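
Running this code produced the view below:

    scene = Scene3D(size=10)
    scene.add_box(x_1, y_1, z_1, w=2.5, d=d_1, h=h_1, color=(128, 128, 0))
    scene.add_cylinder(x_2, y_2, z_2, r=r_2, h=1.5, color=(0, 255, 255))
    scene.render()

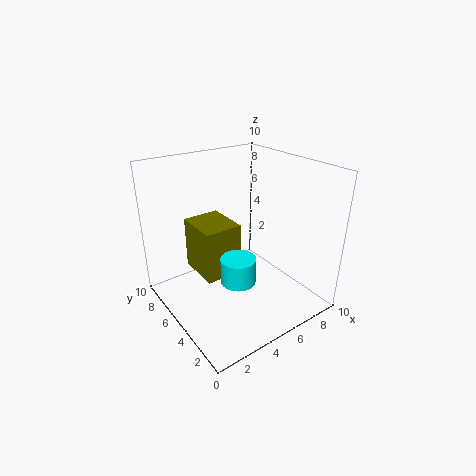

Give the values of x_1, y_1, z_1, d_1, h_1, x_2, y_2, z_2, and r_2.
x_1 = 2
y_1 = 4
z_1 = 3
d_1 = 3
h_1 = 3.5
x_2 = 2.5
y_2 = 1.5
z_2 = 4.5
r_2 = 1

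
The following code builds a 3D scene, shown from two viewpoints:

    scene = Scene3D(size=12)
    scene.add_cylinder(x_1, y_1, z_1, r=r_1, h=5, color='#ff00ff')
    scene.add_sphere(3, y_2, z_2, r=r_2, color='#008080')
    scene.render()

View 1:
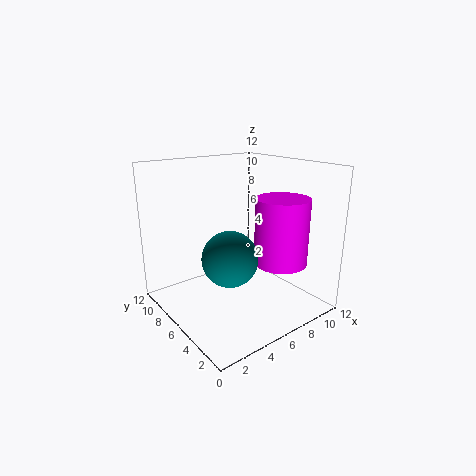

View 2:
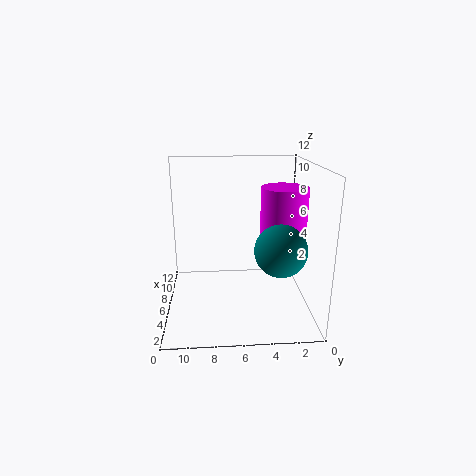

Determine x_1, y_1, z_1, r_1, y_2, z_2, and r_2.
x_1 = 7; y_1 = 2; z_1 = 5; r_1 = 2; y_2 = 3; z_2 = 6; r_2 = 2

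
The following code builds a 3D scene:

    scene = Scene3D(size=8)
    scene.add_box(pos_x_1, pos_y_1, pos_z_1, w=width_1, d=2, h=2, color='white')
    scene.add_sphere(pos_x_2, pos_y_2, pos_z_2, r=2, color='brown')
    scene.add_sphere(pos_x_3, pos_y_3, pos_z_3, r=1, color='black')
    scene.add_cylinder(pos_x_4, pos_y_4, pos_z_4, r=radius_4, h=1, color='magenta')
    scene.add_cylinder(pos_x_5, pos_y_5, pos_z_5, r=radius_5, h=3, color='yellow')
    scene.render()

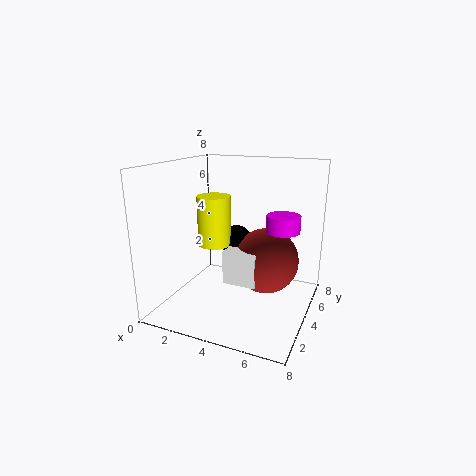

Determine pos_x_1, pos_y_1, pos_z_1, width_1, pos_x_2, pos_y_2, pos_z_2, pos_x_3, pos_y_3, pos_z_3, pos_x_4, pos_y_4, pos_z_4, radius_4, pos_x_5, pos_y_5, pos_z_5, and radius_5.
pos_x_1 = 3
pos_y_1 = 4
pos_z_1 = 1
width_1 = 2
pos_x_2 = 5
pos_y_2 = 6
pos_z_2 = 2
pos_x_3 = 3
pos_y_3 = 6
pos_z_3 = 3
pos_x_4 = 6
pos_y_4 = 6
pos_z_4 = 4
radius_4 = 1
pos_x_5 = 2
pos_y_5 = 5
pos_z_5 = 3
radius_5 = 1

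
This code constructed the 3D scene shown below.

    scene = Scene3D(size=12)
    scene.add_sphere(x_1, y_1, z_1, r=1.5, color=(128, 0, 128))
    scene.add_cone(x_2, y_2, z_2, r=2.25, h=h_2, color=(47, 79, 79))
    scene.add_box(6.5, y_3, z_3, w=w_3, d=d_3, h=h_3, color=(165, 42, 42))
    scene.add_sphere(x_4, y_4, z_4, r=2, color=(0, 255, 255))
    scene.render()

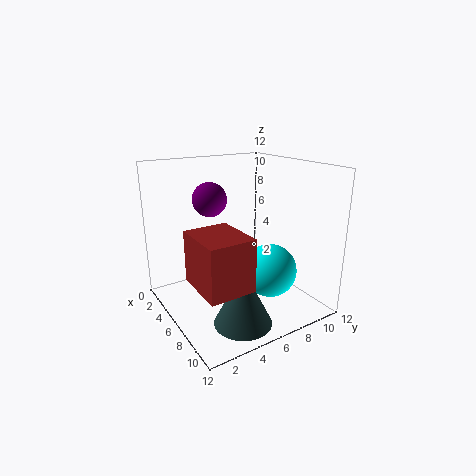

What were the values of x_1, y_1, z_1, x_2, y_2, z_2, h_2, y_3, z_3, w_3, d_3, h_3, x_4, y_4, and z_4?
x_1 = 3, y_1 = 5, z_1 = 8.75, x_2 = 9.5, y_2 = 4.25, z_2 = 0.5, h_2 = 4.5, y_3 = 1, z_3 = 3.75, w_3 = 4.25, d_3 = 3.5, h_3 = 4, x_4 = 9.75, y_4 = 6.5, z_4 = 4.5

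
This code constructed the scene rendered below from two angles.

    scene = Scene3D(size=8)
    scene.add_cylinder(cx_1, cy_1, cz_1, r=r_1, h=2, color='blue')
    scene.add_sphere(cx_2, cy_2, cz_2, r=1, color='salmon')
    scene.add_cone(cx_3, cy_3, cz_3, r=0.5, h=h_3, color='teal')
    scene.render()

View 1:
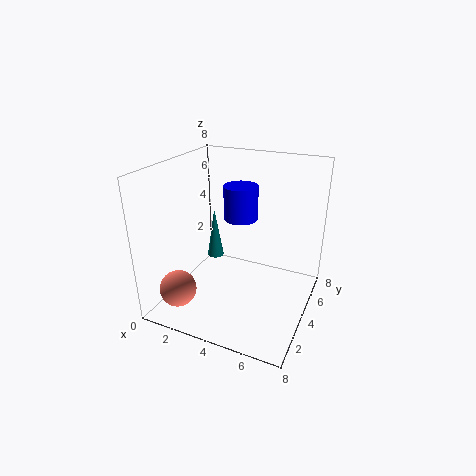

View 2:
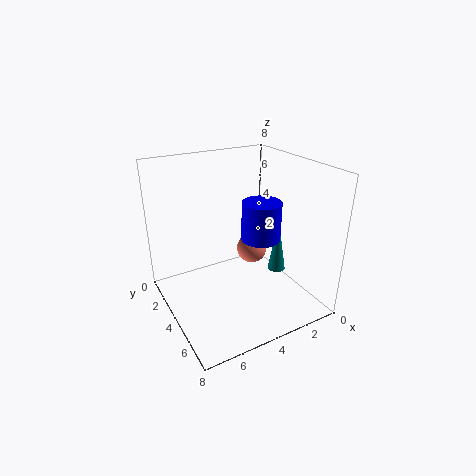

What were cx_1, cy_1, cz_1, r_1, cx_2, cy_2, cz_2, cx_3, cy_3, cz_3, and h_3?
cx_1 = 3.5, cy_1 = 5.5, cz_1 = 4.5, r_1 = 1, cx_2 = 1.5, cy_2 = 1.5, cz_2 = 1.5, cx_3 = 2, cy_3 = 5, cz_3 = 2, h_3 = 3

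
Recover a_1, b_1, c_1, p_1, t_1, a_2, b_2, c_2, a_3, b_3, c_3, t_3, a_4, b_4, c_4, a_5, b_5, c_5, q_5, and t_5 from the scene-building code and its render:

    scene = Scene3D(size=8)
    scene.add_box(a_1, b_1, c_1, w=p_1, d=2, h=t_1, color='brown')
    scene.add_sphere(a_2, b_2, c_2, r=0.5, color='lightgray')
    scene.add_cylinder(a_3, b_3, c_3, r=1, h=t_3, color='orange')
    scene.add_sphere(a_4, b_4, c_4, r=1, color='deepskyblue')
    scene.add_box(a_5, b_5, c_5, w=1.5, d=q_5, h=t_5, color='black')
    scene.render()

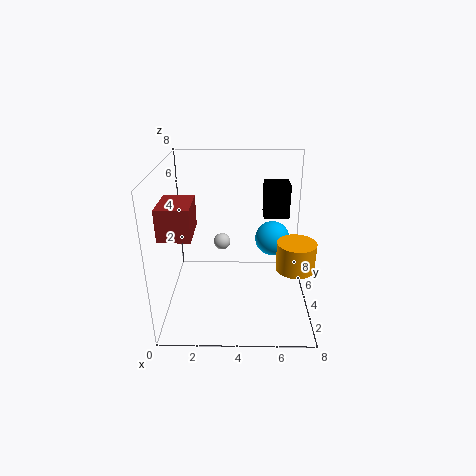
a_1 = 0.5
b_1 = 0.5
c_1 = 5.5
p_1 = 1.5
t_1 = 1.5
a_2 = 3
b_2 = 5.5
c_2 = 3
a_3 = 7
b_3 = 2.5
c_3 = 3
t_3 = 1.5
a_4 = 6
b_4 = 5
c_4 = 3.5
a_5 = 5.5
b_5 = 5.5
c_5 = 4.5
q_5 = 1.5
t_5 = 2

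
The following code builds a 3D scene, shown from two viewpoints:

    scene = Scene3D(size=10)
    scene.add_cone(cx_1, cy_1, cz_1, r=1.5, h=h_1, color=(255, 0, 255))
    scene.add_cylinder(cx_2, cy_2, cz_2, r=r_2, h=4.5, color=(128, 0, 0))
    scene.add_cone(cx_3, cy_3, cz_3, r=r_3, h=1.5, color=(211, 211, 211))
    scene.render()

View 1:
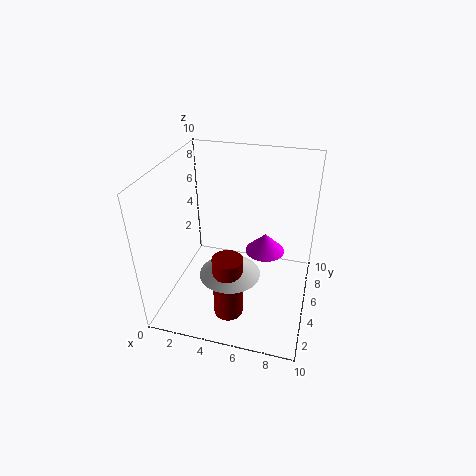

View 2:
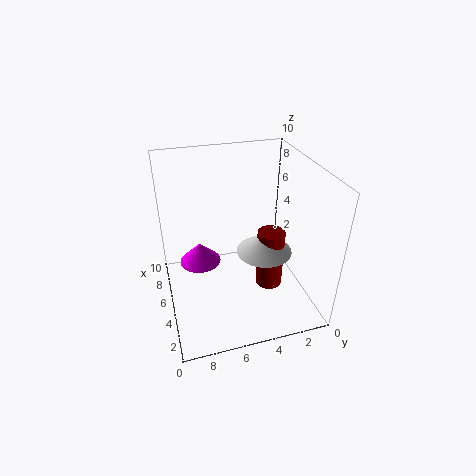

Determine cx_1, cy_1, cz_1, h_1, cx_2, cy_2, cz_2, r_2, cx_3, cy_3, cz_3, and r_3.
cx_1 = 6.5
cy_1 = 7.5
cz_1 = 2.5
h_1 = 1.5
cx_2 = 5
cy_2 = 2.5
cz_2 = 0.5
r_2 = 1
cx_3 = 5
cy_3 = 3
cz_3 = 3.5
r_3 = 2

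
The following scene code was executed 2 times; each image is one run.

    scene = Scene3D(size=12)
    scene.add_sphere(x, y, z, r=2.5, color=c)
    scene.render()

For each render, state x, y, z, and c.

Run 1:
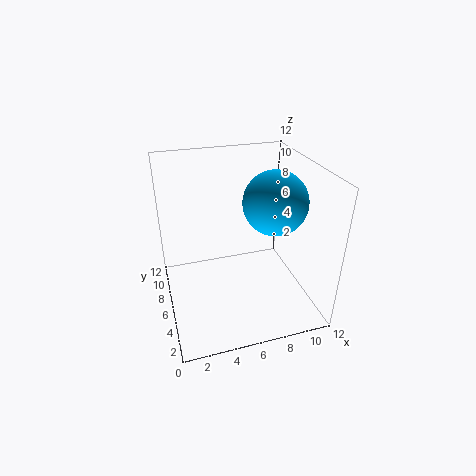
x = 8.5
y = 4.5
z = 9.5
c = 'deepskyblue'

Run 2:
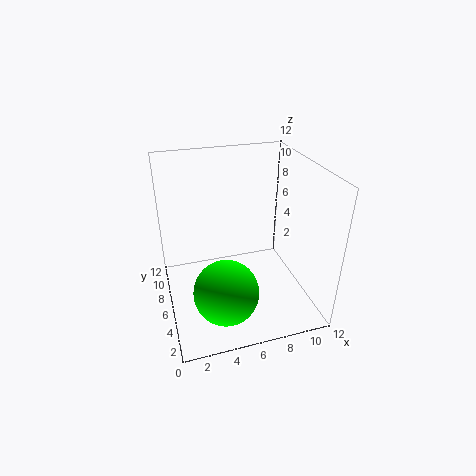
x = 4
y = 2.5
z = 3.5
c = 'lime'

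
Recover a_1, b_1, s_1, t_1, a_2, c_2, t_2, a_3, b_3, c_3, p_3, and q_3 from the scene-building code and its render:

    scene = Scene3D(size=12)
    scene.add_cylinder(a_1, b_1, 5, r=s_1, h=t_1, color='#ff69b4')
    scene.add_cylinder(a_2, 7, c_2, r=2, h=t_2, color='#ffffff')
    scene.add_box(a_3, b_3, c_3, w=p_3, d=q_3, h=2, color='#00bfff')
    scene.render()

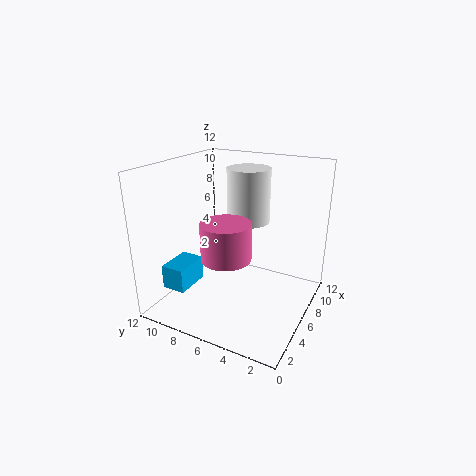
a_1 = 4; b_1 = 6; s_1 = 2; t_1 = 3; a_2 = 10; c_2 = 6; t_2 = 5; a_3 = 2; b_3 = 9; c_3 = 2; p_3 = 3; q_3 = 2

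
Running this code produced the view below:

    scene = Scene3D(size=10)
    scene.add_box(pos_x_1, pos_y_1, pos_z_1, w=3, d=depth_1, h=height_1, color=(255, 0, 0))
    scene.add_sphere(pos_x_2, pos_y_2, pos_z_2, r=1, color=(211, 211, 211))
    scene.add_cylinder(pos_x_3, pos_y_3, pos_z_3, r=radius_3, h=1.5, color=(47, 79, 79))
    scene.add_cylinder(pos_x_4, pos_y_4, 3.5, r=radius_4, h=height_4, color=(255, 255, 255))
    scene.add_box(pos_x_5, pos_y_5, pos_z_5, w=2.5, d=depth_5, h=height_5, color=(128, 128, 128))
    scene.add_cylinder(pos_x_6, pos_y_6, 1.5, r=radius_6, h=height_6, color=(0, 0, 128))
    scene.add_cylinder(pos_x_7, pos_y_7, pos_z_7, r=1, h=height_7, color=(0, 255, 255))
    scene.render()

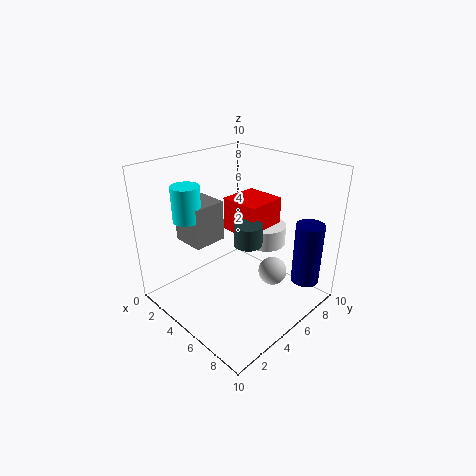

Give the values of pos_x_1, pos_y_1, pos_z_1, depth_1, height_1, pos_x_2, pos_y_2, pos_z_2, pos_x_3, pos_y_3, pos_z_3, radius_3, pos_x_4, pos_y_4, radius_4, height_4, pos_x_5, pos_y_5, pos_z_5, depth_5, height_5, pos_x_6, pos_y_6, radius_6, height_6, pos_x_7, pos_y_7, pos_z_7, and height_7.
pos_x_1 = 2.5
pos_y_1 = 6
pos_z_1 = 4.5
depth_1 = 3
height_1 = 2.5
pos_x_2 = 7
pos_y_2 = 6.5
pos_z_2 = 2.5
pos_x_3 = 5.5
pos_y_3 = 5.5
pos_z_3 = 4.5
radius_3 = 1
pos_x_4 = 5
pos_y_4 = 8
radius_4 = 1.5
height_4 = 1.5
pos_x_5 = 0.5
pos_y_5 = 3
pos_z_5 = 4
depth_5 = 2.5
height_5 = 3
pos_x_6 = 8.5
pos_y_6 = 8.5
radius_6 = 1
height_6 = 4.5
pos_x_7 = 2
pos_y_7 = 3
pos_z_7 = 6
height_7 = 2.5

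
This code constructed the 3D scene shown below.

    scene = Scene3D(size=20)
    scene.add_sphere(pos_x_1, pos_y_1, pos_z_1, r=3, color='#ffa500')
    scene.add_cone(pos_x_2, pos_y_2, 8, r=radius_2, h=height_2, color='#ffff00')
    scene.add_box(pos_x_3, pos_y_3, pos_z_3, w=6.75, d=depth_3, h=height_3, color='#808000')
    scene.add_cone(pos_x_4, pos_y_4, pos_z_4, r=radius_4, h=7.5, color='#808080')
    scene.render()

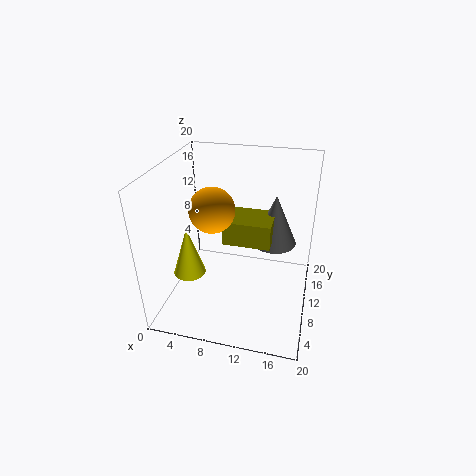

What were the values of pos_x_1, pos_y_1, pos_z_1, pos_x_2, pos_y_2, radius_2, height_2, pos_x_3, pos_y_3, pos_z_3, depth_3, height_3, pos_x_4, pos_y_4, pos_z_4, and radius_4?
pos_x_1 = 7, pos_y_1 = 8.25, pos_z_1 = 14.75, pos_x_2 = 5.25, pos_y_2 = 3.75, radius_2 = 2, height_2 = 6.25, pos_x_3 = 7.75, pos_y_3 = 9.75, pos_z_3 = 8.75, depth_3 = 5.25, height_3 = 3.5, pos_x_4 = 14.5, pos_y_4 = 14.25, pos_z_4 = 7.5, radius_4 = 3.25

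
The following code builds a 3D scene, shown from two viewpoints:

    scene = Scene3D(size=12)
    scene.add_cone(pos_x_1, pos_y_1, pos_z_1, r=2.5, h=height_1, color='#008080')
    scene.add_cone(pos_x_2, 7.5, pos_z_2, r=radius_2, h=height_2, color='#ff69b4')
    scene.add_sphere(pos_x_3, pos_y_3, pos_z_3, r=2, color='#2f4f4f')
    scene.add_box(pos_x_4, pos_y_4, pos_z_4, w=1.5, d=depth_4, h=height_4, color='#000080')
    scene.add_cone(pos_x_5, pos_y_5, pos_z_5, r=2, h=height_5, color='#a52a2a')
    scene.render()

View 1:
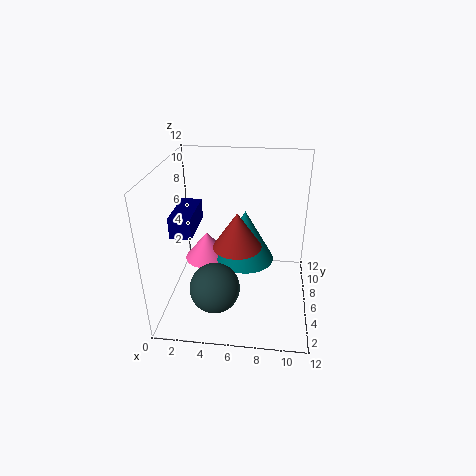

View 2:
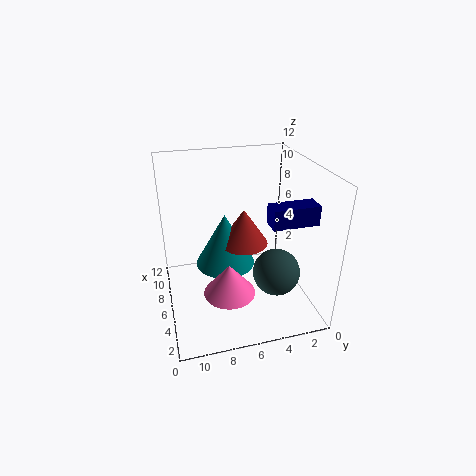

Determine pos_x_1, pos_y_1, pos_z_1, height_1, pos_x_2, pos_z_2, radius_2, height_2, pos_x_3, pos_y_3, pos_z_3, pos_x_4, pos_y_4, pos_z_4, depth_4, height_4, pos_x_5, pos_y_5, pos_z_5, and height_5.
pos_x_1 = 6.5; pos_y_1 = 7; pos_z_1 = 3.5; height_1 = 4.5; pos_x_2 = 3; pos_z_2 = 3; radius_2 = 2; height_2 = 2.5; pos_x_3 = 4.5; pos_y_3 = 3; pos_z_3 = 3; pos_x_4 = 2; pos_y_4 = 1; pos_z_4 = 8.5; depth_4 = 3.5; height_4 = 1.5; pos_x_5 = 6; pos_y_5 = 5.5; pos_z_5 = 5.5; height_5 = 3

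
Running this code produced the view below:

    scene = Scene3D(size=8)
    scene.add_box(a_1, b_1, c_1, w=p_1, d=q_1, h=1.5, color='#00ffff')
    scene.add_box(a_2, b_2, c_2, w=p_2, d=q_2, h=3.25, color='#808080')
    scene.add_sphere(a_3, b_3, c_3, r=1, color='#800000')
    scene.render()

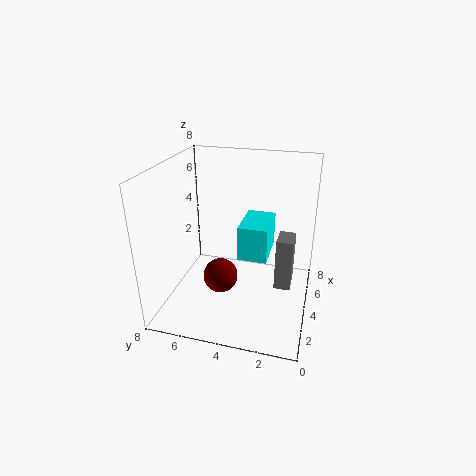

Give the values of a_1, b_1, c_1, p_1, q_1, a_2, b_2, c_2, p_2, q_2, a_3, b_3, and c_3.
a_1 = 0.25, b_1 = 1.75, c_1 = 5, p_1 = 2, q_1 = 1.25, a_2 = 5, b_2 = 1, c_2 = 0.25, p_2 = 1.5, q_2 = 1, a_3 = 3.75, b_3 = 5, c_3 = 1.5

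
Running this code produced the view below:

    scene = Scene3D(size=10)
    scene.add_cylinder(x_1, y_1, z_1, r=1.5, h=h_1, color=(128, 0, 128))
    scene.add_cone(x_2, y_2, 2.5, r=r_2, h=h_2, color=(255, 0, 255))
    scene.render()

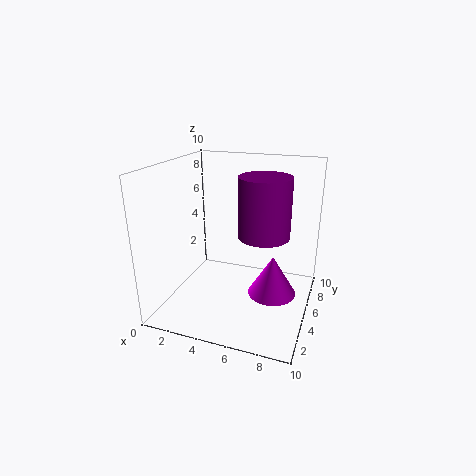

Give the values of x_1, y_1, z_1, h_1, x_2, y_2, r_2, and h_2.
x_1 = 7.5; y_1 = 2.5; z_1 = 6.5; h_1 = 3.5; x_2 = 8; y_2 = 3; r_2 = 1.5; h_2 = 2.5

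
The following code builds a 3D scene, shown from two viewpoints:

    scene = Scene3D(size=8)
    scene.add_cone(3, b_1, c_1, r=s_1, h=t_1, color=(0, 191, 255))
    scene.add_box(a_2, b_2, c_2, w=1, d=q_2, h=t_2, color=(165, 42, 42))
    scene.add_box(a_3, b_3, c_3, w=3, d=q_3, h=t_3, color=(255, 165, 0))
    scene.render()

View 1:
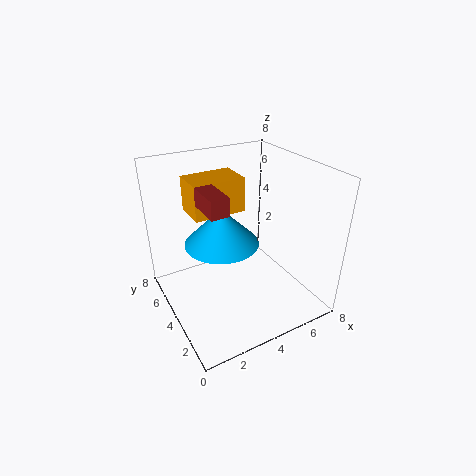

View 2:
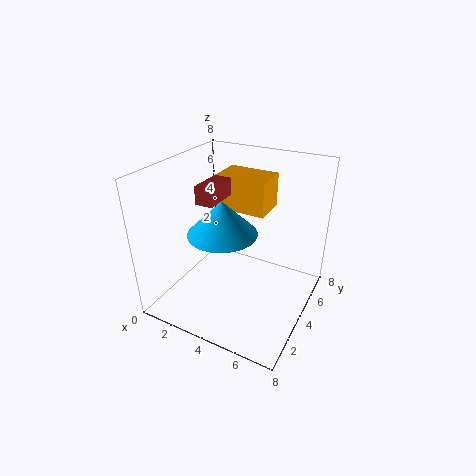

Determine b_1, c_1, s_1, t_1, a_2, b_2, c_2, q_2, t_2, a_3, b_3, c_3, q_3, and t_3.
b_1 = 4
c_1 = 4
s_1 = 2
t_1 = 2
a_2 = 2
b_2 = 3
c_2 = 6
q_2 = 2
t_2 = 1
a_3 = 2
b_3 = 5
c_3 = 5
q_3 = 2
t_3 = 2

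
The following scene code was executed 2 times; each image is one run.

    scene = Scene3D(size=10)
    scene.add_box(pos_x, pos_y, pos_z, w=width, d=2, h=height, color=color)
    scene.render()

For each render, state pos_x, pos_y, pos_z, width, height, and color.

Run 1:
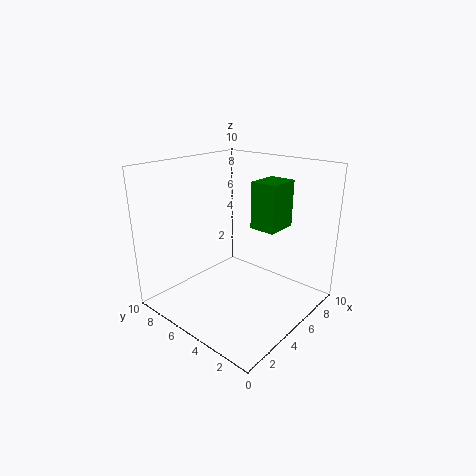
pos_x = 7; pos_y = 3.5; pos_z = 5; width = 2.5; height = 3.5; color = 'green'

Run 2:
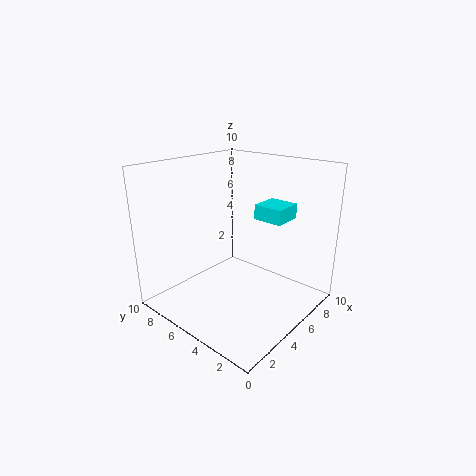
pos_x = 5.5; pos_y = 2; pos_z = 6.5; width = 2; height = 1; color = 'cyan'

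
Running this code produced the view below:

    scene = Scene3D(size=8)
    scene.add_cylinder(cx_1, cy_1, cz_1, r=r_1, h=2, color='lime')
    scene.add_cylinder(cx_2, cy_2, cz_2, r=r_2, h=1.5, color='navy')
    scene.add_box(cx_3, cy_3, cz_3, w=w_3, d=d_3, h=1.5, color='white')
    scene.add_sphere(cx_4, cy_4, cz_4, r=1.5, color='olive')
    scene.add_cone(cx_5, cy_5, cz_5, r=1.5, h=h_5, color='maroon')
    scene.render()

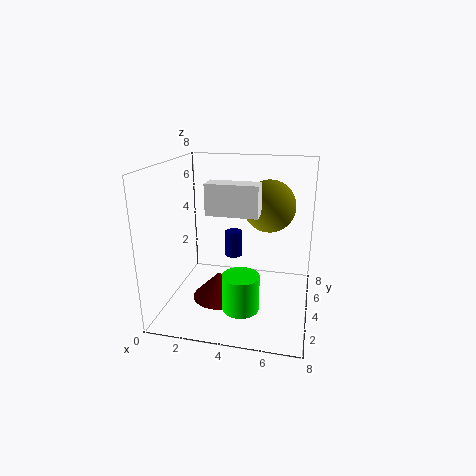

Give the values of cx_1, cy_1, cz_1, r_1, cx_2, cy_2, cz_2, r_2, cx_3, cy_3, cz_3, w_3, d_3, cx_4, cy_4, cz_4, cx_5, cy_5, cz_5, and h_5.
cx_1 = 4.5
cy_1 = 2.5
cz_1 = 0.5
r_1 = 1
cx_2 = 3.5
cy_2 = 5
cz_2 = 2.5
r_2 = 0.5
cx_3 = 3
cy_3 = 1.5
cz_3 = 6
w_3 = 2.5
d_3 = 1
cx_4 = 5.5
cy_4 = 5.5
cz_4 = 5.5
cx_5 = 3
cy_5 = 3.5
cz_5 = 0.5
h_5 = 1.5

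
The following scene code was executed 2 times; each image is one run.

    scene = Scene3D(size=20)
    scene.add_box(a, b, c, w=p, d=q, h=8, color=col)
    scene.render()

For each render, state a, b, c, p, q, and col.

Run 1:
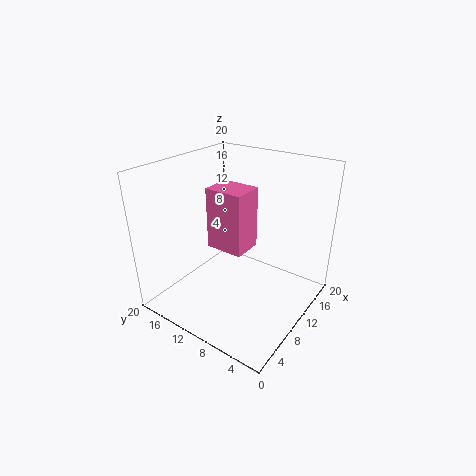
a = 6; b = 7; c = 10; p = 4; q = 5; col = 'hotpink'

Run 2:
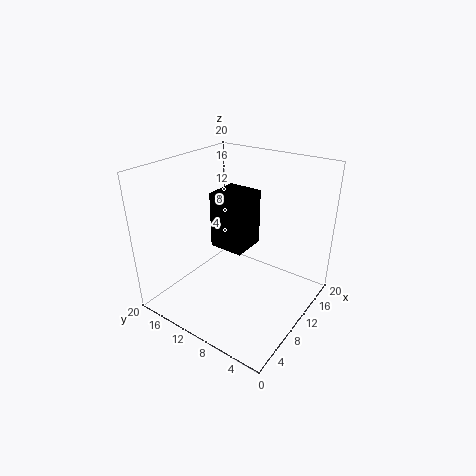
a = 9; b = 9; c = 8; p = 5; q = 5; col = 'black'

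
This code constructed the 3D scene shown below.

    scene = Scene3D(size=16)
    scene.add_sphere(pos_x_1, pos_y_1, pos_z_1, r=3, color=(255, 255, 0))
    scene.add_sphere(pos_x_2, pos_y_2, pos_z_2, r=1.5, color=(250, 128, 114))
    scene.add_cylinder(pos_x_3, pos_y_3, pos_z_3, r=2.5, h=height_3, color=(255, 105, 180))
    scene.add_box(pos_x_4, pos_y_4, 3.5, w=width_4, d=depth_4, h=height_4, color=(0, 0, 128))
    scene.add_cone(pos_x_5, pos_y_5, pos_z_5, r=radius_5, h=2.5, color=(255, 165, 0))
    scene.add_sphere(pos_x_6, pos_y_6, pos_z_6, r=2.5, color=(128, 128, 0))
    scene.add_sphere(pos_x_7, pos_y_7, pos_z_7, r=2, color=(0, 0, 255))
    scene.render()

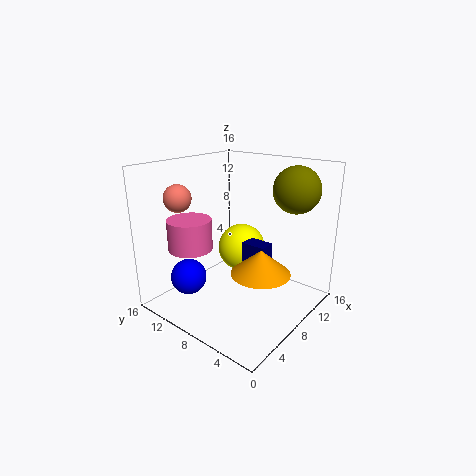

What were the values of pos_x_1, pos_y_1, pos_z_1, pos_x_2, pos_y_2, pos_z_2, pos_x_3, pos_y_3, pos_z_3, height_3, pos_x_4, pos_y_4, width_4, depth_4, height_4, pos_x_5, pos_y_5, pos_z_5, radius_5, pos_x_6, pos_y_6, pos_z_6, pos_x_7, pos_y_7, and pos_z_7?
pos_x_1 = 12.5, pos_y_1 = 11, pos_z_1 = 4.5, pos_x_2 = 4, pos_y_2 = 13, pos_z_2 = 12.5, pos_x_3 = 5, pos_y_3 = 12.5, pos_z_3 = 6.5, height_3 = 3.5, pos_x_4 = 10, pos_y_4 = 6, width_4 = 2, depth_4 = 3, height_4 = 3, pos_x_5 = 6, pos_y_5 = 3.5, pos_z_5 = 6, radius_5 = 3, pos_x_6 = 11.5, pos_y_6 = 3, pos_z_6 = 13.5, pos_x_7 = 4, pos_y_7 = 12, pos_z_7 = 3.5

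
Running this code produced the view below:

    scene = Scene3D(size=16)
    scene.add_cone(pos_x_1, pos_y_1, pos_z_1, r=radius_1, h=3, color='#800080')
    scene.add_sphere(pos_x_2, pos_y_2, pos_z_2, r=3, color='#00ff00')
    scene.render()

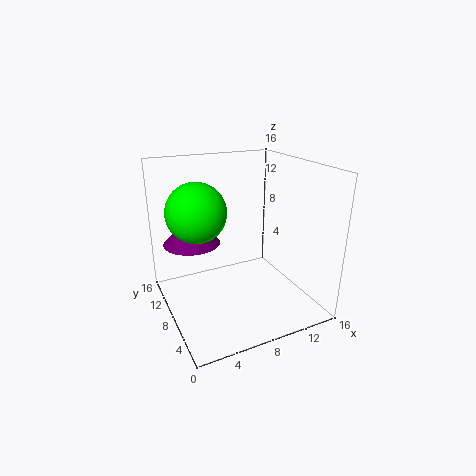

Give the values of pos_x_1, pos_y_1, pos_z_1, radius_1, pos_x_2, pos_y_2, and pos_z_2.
pos_x_1 = 3; pos_y_1 = 9; pos_z_1 = 8; radius_1 = 3; pos_x_2 = 3; pos_y_2 = 7; pos_z_2 = 12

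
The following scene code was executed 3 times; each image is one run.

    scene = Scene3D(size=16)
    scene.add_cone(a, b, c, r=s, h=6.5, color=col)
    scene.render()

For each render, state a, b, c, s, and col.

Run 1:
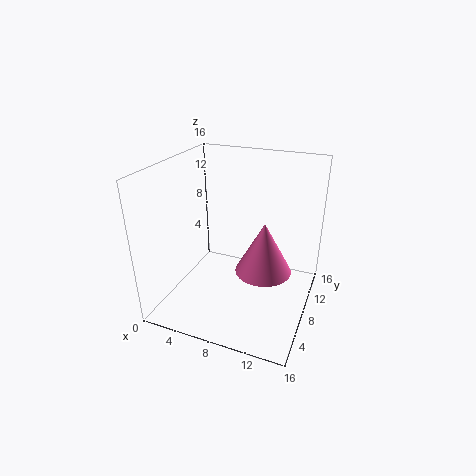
a = 10, b = 11.5, c = 2, s = 3.5, col = 'hotpink'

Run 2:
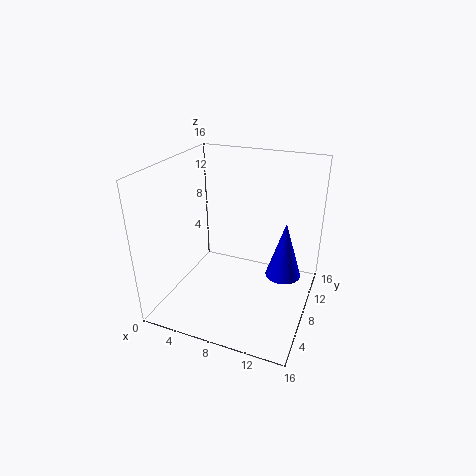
a = 13, b = 9.5, c = 3.5, s = 2, col = 'blue'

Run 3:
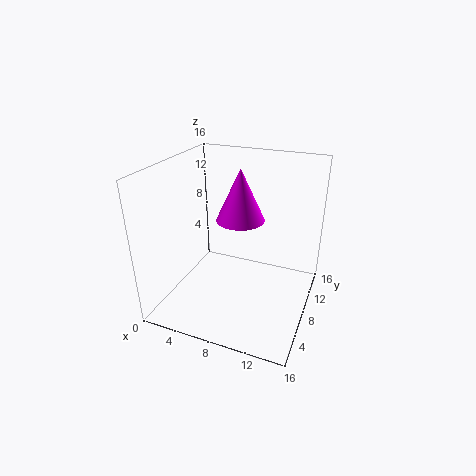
a = 6.5, b = 12.5, c = 8, s = 3, col = 'magenta'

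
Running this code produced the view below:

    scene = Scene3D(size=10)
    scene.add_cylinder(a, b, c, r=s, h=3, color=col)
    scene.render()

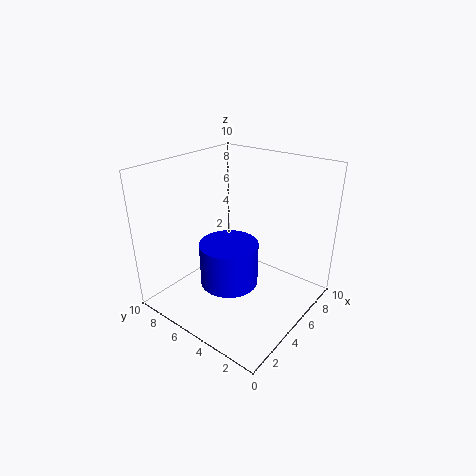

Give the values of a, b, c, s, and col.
a = 4, b = 5, c = 2, s = 2, col = 'blue'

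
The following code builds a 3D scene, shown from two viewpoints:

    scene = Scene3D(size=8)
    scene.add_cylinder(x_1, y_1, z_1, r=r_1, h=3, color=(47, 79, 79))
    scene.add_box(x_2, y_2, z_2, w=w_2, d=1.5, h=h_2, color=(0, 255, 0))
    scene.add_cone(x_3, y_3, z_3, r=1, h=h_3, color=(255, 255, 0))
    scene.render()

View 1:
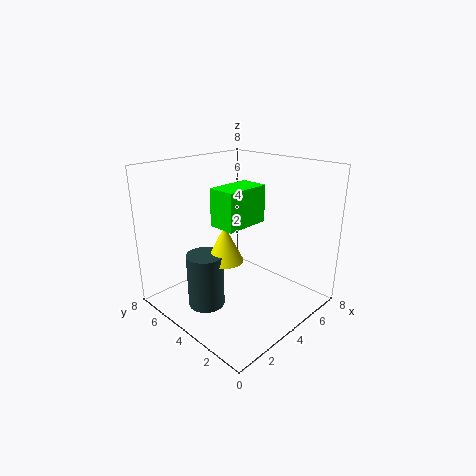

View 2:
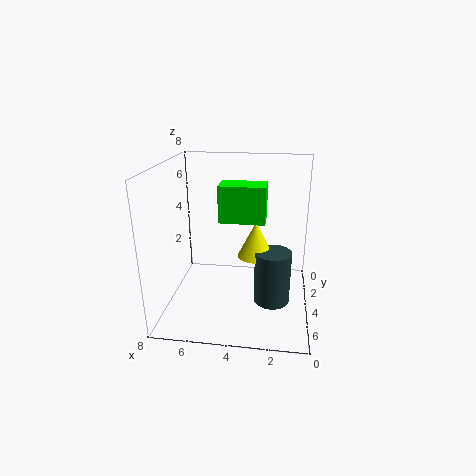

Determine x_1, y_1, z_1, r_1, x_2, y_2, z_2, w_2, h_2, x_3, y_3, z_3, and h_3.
x_1 = 2; y_1 = 4.5; z_1 = 0.5; r_1 = 1; x_2 = 2.5; y_2 = 3; z_2 = 5; w_2 = 2.5; h_2 = 2; x_3 = 3; y_3 = 4; z_3 = 3; h_3 = 2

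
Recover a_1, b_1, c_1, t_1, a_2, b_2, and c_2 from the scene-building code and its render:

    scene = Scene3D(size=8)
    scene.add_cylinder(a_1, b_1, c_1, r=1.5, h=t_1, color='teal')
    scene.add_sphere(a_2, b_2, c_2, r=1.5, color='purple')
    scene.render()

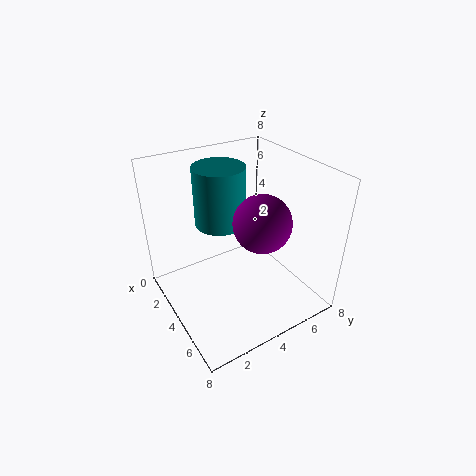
a_1 = 2, b_1 = 4, c_1 = 4, t_1 = 3.5, a_2 = 5.5, b_2 = 4.5, c_2 = 5.5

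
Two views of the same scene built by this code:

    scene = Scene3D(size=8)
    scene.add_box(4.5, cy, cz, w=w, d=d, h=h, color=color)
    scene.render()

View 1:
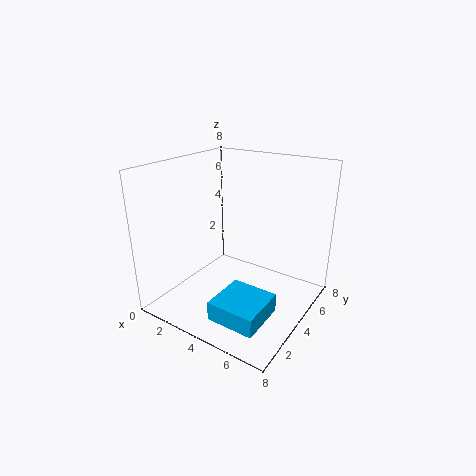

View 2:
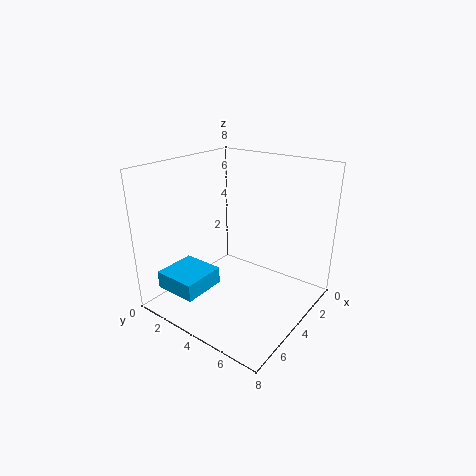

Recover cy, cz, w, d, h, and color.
cy = 0.5; cz = 1; w = 2.5; d = 2.5; h = 1; color = 'deepskyblue'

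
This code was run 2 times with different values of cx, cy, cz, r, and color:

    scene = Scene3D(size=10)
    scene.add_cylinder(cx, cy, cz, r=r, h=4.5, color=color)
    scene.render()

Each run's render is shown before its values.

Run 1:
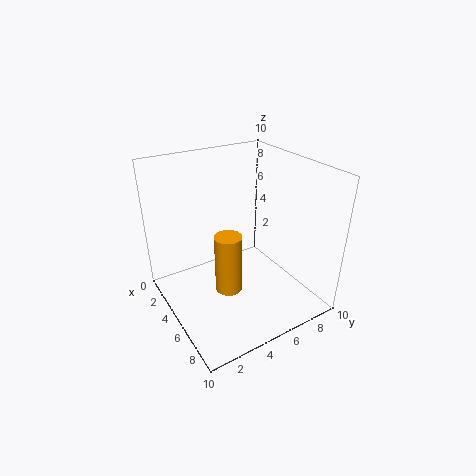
cx = 4.5; cy = 4.5; cz = 0.5; r = 1; color = 'orange'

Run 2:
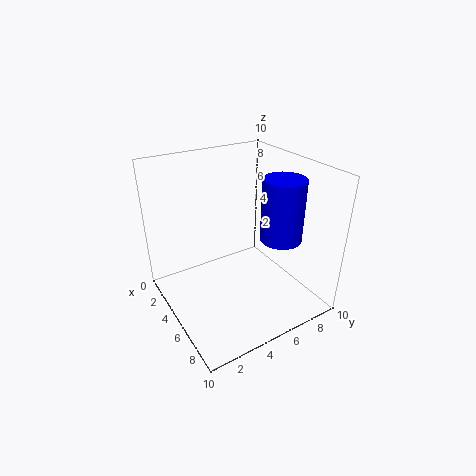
cx = 6; cy = 8; cz = 4.5; r = 1.5; color = 'blue'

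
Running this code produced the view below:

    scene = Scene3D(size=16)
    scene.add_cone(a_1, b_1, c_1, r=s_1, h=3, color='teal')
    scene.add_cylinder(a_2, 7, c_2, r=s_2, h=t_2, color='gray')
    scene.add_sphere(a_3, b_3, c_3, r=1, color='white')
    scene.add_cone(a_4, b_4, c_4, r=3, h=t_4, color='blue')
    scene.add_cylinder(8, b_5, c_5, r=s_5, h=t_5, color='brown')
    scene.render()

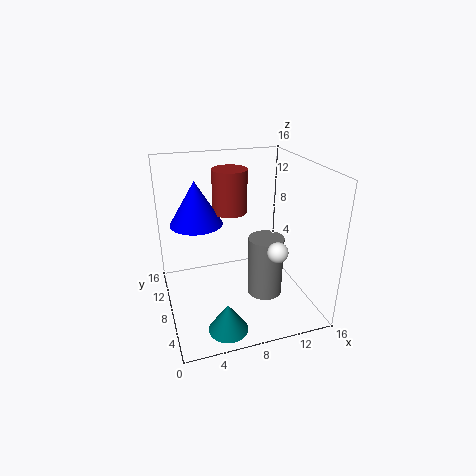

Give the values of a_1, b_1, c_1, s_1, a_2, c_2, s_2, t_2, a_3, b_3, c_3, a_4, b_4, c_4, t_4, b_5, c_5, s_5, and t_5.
a_1 = 5; b_1 = 2; c_1 = 1; s_1 = 2; a_2 = 11; c_2 = 1; s_2 = 2; t_2 = 7; a_3 = 10; b_3 = 2; c_3 = 9; a_4 = 4; b_4 = 11; c_4 = 9; t_4 = 5; b_5 = 11; c_5 = 10; s_5 = 2; t_5 = 5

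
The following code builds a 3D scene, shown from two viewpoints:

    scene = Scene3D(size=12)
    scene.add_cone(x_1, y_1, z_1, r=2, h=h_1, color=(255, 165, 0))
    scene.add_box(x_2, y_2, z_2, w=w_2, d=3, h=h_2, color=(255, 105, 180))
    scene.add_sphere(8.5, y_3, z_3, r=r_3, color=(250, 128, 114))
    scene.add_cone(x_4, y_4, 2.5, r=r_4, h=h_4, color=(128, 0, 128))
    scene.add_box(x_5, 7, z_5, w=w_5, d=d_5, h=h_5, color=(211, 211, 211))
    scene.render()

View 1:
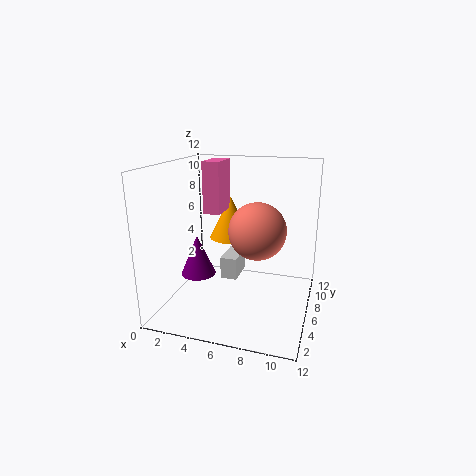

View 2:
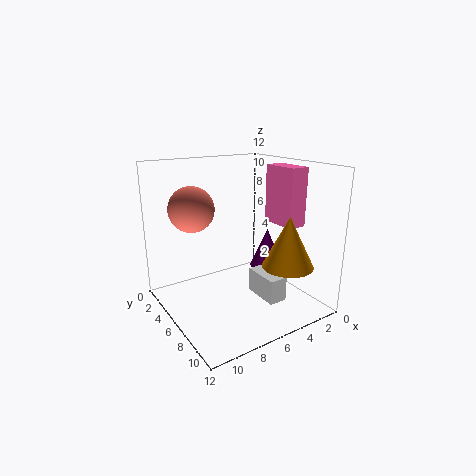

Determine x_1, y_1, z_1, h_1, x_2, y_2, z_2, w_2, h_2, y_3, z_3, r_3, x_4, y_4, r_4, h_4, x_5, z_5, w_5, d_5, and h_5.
x_1 = 4; y_1 = 10; z_1 = 4.5; h_1 = 4; x_2 = 2.5; y_2 = 7; z_2 = 7.5; w_2 = 1.5; h_2 = 4.5; y_3 = 2.5; z_3 = 8; r_3 = 2; x_4 = 2.5; y_4 = 5.5; r_4 = 1.5; h_4 = 3.5; x_5 = 4; z_5 = 1.5; w_5 = 1.5; d_5 = 3; h_5 = 2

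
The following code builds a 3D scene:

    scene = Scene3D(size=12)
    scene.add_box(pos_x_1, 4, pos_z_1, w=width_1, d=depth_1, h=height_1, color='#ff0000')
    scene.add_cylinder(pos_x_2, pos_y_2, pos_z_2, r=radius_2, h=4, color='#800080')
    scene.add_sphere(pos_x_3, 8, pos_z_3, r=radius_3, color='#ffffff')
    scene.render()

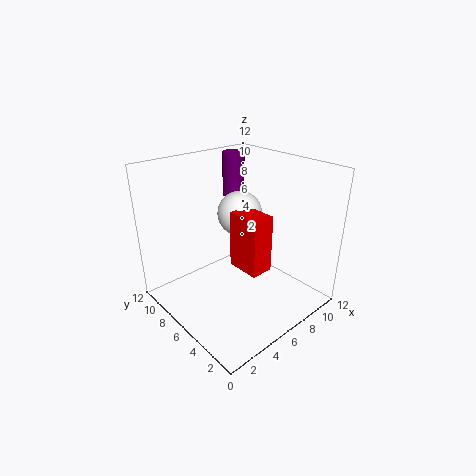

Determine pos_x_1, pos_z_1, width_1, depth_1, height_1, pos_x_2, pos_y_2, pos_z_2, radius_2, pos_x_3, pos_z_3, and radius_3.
pos_x_1 = 6; pos_z_1 = 3; width_1 = 2; depth_1 = 3; height_1 = 5; pos_x_2 = 9; pos_y_2 = 10; pos_z_2 = 8; radius_2 = 1; pos_x_3 = 8; pos_z_3 = 7; radius_3 = 2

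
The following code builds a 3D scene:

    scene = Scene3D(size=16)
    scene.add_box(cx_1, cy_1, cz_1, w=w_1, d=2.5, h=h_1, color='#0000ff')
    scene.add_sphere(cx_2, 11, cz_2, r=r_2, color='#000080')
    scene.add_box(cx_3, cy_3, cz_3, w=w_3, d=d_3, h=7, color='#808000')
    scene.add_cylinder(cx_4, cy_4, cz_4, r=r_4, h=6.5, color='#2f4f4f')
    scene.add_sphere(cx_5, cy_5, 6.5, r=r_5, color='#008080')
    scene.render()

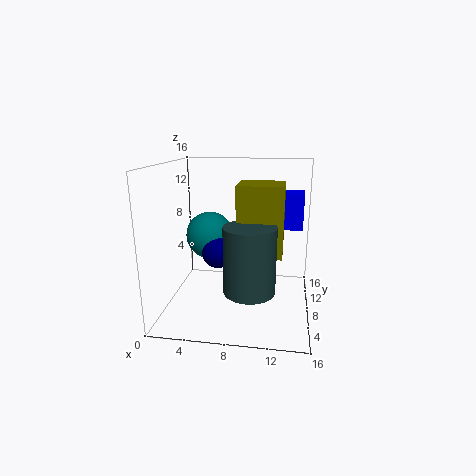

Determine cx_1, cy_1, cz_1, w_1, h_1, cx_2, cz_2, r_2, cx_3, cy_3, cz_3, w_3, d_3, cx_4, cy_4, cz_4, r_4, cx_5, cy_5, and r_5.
cx_1 = 10.5; cy_1 = 8.5; cz_1 = 9; w_1 = 4.5; h_1 = 4; cx_2 = 5; cz_2 = 5; r_2 = 2; cx_3 = 8.5; cy_3 = 3.5; cz_3 = 7.5; w_3 = 4.5; d_3 = 4; cx_4 = 10; cy_4 = 2.5; cz_4 = 4.5; r_4 = 2.5; cx_5 = 3.5; cy_5 = 13; r_5 = 3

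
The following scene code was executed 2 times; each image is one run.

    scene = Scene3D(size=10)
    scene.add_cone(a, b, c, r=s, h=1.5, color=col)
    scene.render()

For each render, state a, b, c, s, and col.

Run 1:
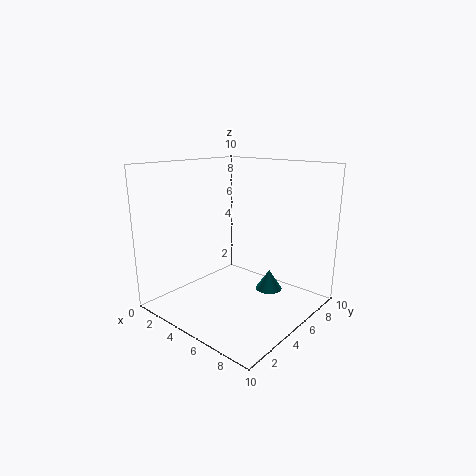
a = 6, b = 7.5, c = 0.5, s = 1, col = 'teal'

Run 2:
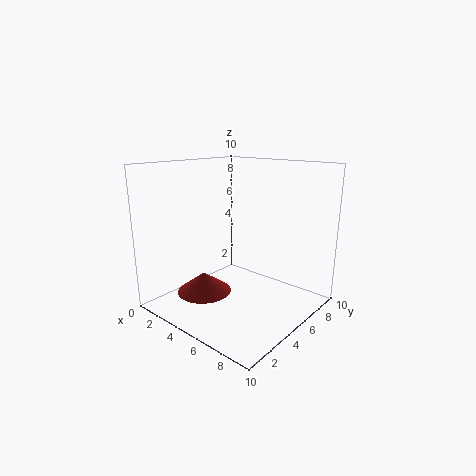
a = 2.5, b = 4, c = 0.5, s = 2, col = 'brown'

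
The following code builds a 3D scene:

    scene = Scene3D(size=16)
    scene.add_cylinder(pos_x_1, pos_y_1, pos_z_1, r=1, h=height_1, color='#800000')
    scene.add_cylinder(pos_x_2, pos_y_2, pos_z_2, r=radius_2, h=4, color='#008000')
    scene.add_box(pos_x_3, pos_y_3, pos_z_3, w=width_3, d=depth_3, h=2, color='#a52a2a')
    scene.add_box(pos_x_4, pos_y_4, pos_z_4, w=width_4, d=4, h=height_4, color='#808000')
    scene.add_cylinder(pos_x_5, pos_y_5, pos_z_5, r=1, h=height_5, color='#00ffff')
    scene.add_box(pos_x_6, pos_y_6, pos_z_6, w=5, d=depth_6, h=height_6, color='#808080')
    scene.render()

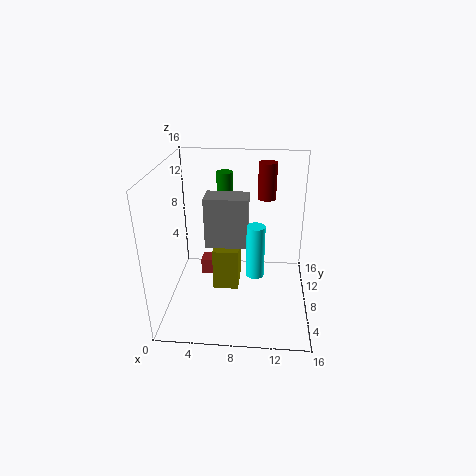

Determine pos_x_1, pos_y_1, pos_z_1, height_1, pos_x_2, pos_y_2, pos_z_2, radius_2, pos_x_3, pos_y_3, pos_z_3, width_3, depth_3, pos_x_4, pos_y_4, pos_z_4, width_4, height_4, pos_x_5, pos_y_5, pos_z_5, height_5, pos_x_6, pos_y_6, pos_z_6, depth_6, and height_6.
pos_x_1 = 11, pos_y_1 = 10, pos_z_1 = 12, height_1 = 4, pos_x_2 = 6, pos_y_2 = 13, pos_z_2 = 10, radius_2 = 1, pos_x_3 = 3, pos_y_3 = 11, pos_z_3 = 1, width_3 = 3, depth_3 = 2, pos_x_4 = 5, pos_y_4 = 8, pos_z_4 = 1, width_4 = 3, height_4 = 5, pos_x_5 = 10, pos_y_5 = 7, pos_z_5 = 4, height_5 = 6, pos_x_6 = 4, pos_y_6 = 9, pos_z_6 = 6, depth_6 = 3, height_6 = 6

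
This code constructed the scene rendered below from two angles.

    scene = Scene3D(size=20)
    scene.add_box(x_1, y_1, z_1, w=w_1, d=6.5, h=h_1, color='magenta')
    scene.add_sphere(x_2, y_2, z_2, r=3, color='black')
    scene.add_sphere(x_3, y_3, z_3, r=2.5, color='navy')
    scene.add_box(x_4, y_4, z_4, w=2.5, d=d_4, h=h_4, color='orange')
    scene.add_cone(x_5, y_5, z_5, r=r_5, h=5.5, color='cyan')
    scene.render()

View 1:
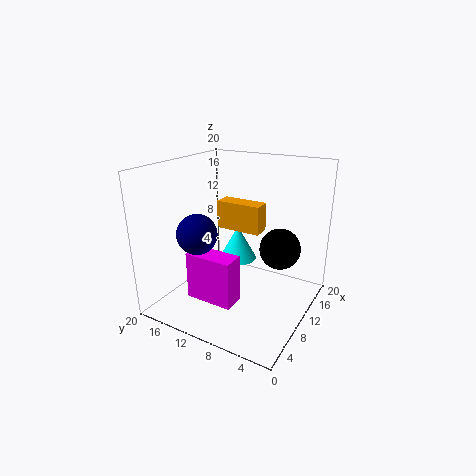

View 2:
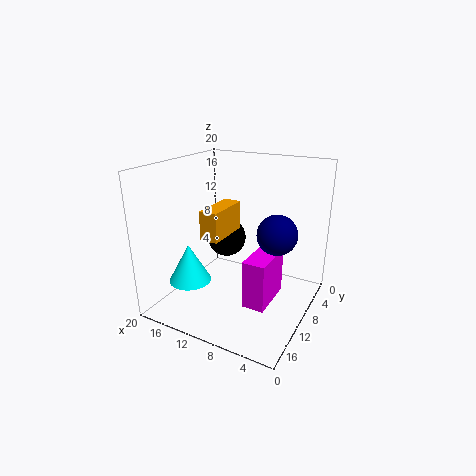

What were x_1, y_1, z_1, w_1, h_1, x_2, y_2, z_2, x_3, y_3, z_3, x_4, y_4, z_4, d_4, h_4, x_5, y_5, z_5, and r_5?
x_1 = 4; y_1 = 8; z_1 = 2.5; w_1 = 3; h_1 = 6.5; x_2 = 14.5; y_2 = 5.5; z_2 = 7.5; x_3 = 3.5; y_3 = 12; z_3 = 12.5; x_4 = 11; y_4 = 7.5; z_4 = 10.5; d_4 = 6.5; h_4 = 4; x_5 = 16; y_5 = 13.5; z_5 = 3.5; r_5 = 3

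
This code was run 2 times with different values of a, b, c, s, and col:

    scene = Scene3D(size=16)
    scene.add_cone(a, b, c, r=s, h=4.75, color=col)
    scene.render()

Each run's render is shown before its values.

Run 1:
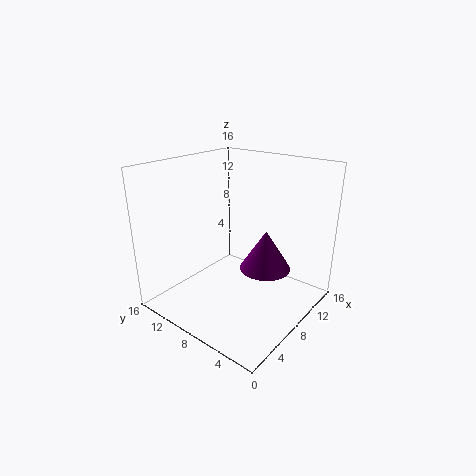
a = 11, b = 6.25, c = 3.5, s = 3, col = 'purple'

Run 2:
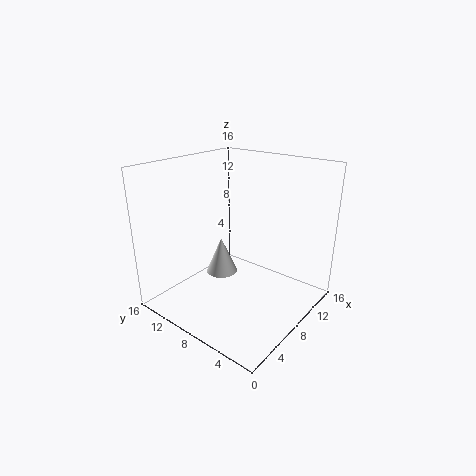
a = 10.5, b = 12.75, c = 1, s = 2, col = 'white'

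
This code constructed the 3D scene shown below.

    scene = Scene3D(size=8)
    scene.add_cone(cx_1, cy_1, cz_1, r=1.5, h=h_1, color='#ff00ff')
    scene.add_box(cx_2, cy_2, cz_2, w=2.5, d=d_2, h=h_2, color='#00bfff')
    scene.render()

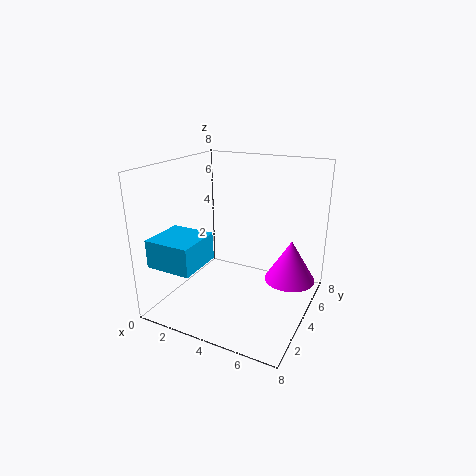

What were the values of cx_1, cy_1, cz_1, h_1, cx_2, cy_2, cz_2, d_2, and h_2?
cx_1 = 6.5
cy_1 = 6
cz_1 = 1
h_1 = 2.5
cx_2 = 0.5
cy_2 = 0.5
cz_2 = 3
d_2 = 2.5
h_2 = 1.5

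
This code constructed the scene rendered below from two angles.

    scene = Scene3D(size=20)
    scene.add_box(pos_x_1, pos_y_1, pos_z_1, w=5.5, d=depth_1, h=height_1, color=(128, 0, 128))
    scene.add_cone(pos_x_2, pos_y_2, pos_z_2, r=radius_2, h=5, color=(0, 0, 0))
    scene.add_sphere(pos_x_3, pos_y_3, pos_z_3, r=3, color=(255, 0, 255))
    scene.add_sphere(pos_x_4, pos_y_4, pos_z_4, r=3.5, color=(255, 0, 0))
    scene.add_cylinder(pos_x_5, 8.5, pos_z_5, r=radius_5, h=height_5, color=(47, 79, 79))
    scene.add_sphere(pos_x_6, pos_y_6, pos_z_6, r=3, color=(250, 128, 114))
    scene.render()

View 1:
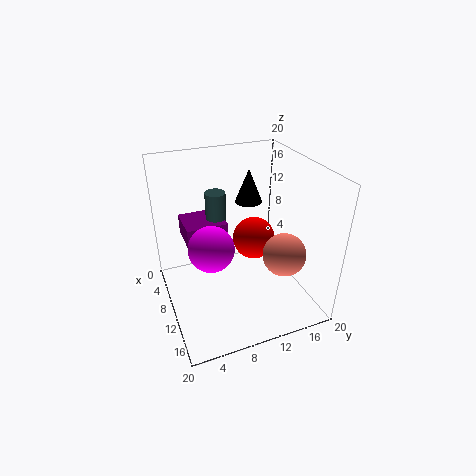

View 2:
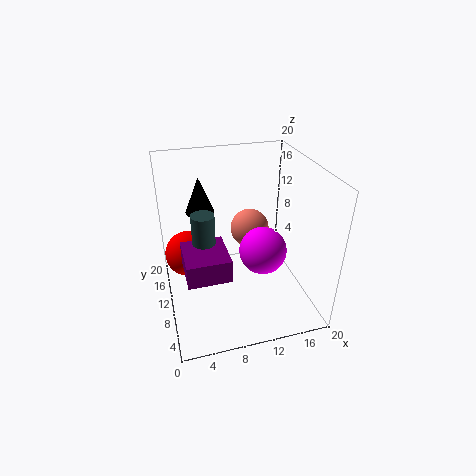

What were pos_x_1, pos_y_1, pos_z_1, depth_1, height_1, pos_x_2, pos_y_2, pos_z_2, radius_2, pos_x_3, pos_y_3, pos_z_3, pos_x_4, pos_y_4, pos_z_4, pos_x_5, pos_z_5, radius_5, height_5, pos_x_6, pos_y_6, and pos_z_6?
pos_x_1 = 2, pos_y_1 = 3.5, pos_z_1 = 8, depth_1 = 6, height_1 = 3, pos_x_2 = 5.5, pos_y_2 = 13.5, pos_z_2 = 13, radius_2 = 2, pos_x_3 = 12, pos_y_3 = 5.5, pos_z_3 = 10.5, pos_x_4 = 3.5, pos_y_4 = 15.5, pos_z_4 = 5, pos_x_5 = 5, pos_z_5 = 7, radius_5 = 1.5, height_5 = 8, pos_x_6 = 13.5, pos_y_6 = 15.5, pos_z_6 = 8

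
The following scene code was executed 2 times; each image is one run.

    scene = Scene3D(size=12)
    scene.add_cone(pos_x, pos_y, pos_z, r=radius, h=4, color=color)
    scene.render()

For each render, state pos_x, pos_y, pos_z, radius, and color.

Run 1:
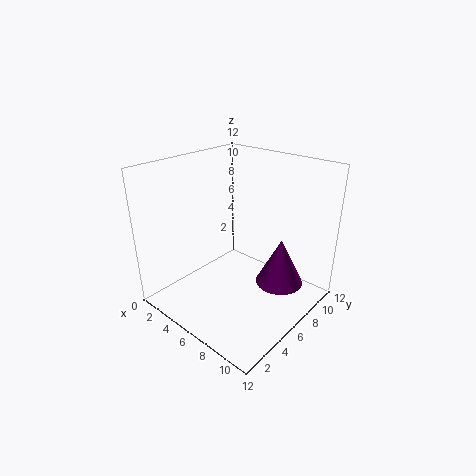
pos_x = 9, pos_y = 8, pos_z = 2, radius = 2, color = 'purple'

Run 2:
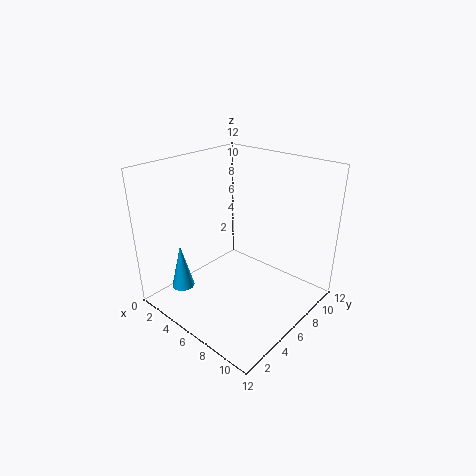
pos_x = 2, pos_y = 3, pos_z = 1, radius = 1, color = 'deepskyblue'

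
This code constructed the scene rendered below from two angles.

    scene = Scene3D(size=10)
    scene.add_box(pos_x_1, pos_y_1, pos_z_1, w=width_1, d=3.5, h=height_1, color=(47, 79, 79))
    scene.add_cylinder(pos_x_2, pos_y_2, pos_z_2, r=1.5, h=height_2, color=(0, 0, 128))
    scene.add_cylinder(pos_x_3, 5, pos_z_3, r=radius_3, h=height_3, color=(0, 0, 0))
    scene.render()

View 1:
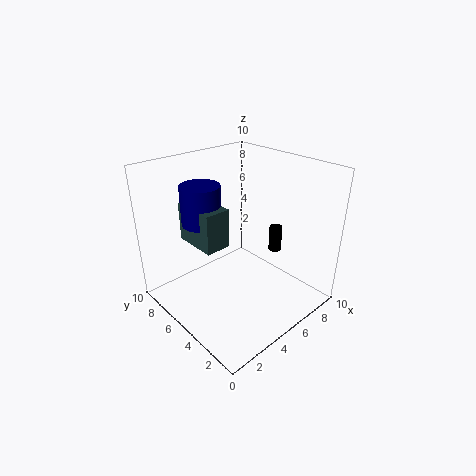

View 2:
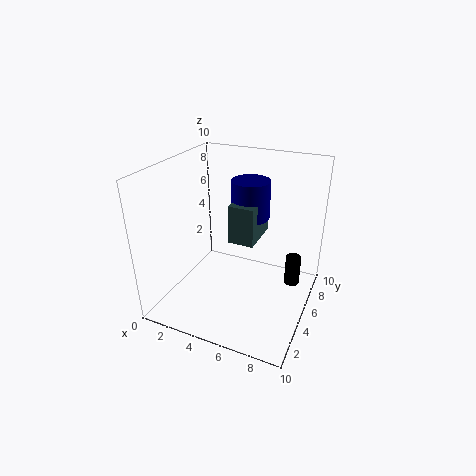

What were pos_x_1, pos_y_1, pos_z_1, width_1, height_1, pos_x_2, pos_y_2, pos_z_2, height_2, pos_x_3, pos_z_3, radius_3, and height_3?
pos_x_1 = 3.5, pos_y_1 = 6.5, pos_z_1 = 3.5, width_1 = 2, height_1 = 3, pos_x_2 = 4.5, pos_y_2 = 8.5, pos_z_2 = 5, height_2 = 3, pos_x_3 = 9, pos_z_3 = 2.5, radius_3 = 0.5, height_3 = 2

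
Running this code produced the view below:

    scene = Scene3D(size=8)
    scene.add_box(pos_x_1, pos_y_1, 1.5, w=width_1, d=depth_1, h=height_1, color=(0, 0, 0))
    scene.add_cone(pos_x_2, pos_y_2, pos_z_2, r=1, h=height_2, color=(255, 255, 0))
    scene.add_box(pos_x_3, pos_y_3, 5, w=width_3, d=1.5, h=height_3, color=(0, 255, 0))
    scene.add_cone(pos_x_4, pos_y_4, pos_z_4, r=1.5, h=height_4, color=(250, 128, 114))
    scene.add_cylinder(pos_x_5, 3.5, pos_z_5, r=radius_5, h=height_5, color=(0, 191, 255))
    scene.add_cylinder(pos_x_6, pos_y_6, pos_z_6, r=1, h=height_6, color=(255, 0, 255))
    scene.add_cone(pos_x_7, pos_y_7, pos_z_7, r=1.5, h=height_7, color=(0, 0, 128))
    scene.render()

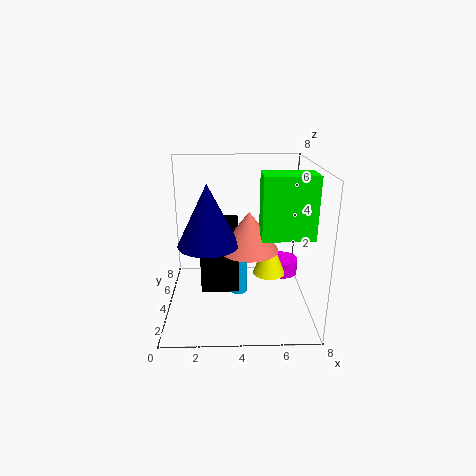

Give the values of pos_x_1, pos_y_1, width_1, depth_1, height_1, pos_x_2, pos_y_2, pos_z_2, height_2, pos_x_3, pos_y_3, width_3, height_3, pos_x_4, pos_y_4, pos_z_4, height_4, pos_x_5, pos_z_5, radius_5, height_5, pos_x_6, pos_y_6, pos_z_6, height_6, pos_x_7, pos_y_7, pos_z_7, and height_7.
pos_x_1 = 2
pos_y_1 = 2.5
width_1 = 2
depth_1 = 2.5
height_1 = 3.5
pos_x_2 = 6
pos_y_2 = 5.5
pos_z_2 = 1
height_2 = 2.5
pos_x_3 = 5
pos_y_3 = 1
width_3 = 2.5
height_3 = 3
pos_x_4 = 4.5
pos_y_4 = 2.5
pos_z_4 = 4
height_4 = 2
pos_x_5 = 4
pos_z_5 = 1
radius_5 = 0.5
height_5 = 2.5
pos_x_6 = 7
pos_y_6 = 6.5
pos_z_6 = 0.5
height_6 = 1
pos_x_7 = 2.5
pos_y_7 = 2
pos_z_7 = 4.5
height_7 = 3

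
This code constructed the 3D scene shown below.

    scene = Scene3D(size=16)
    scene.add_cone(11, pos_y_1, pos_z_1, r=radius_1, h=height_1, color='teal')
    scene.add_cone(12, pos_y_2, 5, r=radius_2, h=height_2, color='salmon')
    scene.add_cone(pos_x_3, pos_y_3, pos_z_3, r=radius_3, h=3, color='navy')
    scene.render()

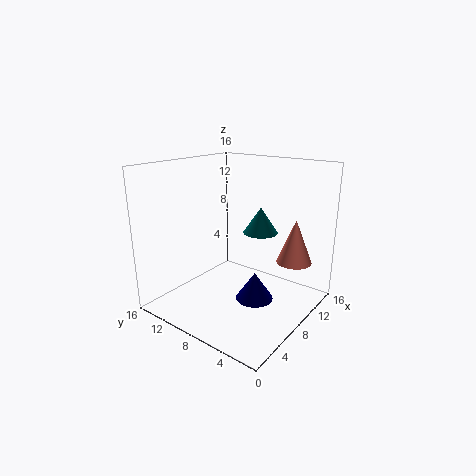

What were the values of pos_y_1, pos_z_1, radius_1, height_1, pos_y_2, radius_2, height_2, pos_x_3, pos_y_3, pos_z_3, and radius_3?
pos_y_1 = 7, pos_z_1 = 8, radius_1 = 2, height_1 = 3, pos_y_2 = 3, radius_2 = 2, height_2 = 5, pos_x_3 = 7, pos_y_3 = 5, pos_z_3 = 2, radius_3 = 2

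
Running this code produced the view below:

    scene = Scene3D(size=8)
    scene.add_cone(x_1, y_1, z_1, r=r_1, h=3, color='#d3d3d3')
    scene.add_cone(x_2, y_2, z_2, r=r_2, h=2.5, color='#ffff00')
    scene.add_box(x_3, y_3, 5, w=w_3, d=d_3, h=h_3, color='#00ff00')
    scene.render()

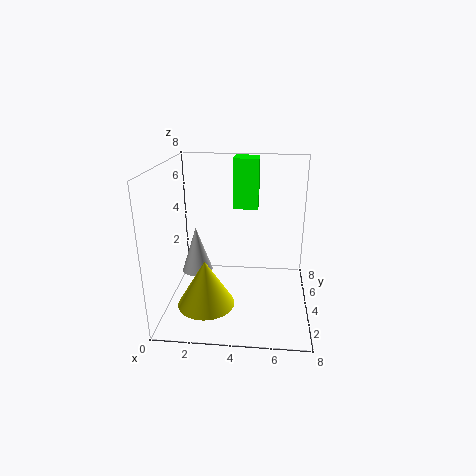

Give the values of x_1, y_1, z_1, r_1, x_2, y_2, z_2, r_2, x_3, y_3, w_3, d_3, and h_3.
x_1 = 1; y_1 = 6.5; z_1 = 0.5; r_1 = 1; x_2 = 2.5; y_2 = 2; z_2 = 1; r_2 = 1.5; x_3 = 3.5; y_3 = 6; w_3 = 1.5; d_3 = 1.5; h_3 = 3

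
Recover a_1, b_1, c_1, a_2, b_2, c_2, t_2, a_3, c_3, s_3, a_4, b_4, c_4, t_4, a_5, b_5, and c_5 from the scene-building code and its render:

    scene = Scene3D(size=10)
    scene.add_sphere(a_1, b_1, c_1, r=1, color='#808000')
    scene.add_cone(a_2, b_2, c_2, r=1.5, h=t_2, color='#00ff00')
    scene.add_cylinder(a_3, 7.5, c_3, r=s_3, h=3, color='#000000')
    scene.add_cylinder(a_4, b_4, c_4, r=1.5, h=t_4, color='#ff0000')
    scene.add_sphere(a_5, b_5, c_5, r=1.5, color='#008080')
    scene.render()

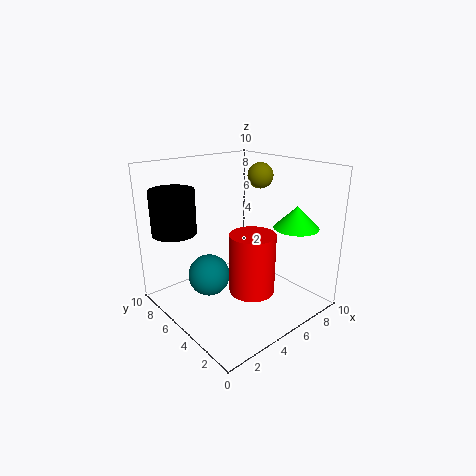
a_1 = 9
b_1 = 7
c_1 = 8.5
a_2 = 7.5
b_2 = 2
c_2 = 6
t_2 = 1.5
a_3 = 1.5
c_3 = 5.5
s_3 = 1.5
a_4 = 4.5
b_4 = 3
c_4 = 2
t_4 = 4
a_5 = 3.5
b_5 = 6.5
c_5 = 2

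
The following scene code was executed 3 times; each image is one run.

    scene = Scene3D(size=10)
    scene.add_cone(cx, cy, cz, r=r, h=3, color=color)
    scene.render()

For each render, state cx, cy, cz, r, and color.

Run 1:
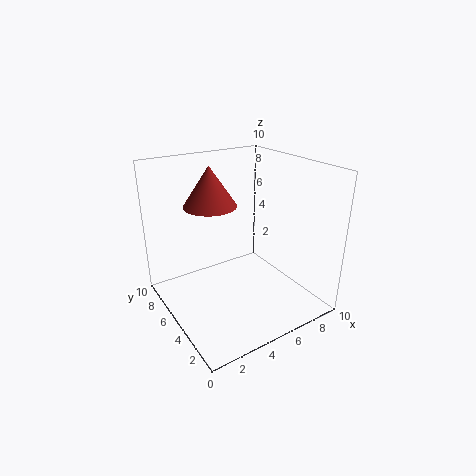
cx = 4.5; cy = 8; cz = 6.5; r = 2; color = 'brown'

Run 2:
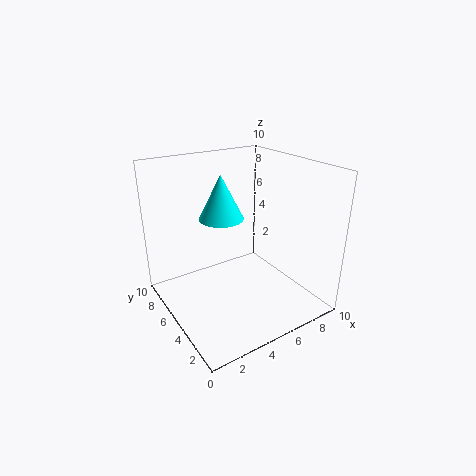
cx = 4; cy = 5.5; cz = 6.5; r = 1.5; color = 'cyan'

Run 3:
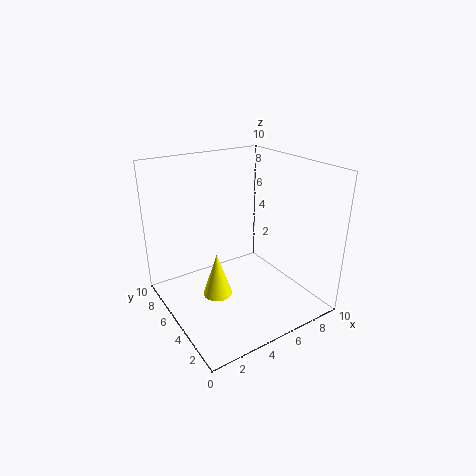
cx = 3; cy = 4.5; cz = 1.5; r = 1; color = 'yellow'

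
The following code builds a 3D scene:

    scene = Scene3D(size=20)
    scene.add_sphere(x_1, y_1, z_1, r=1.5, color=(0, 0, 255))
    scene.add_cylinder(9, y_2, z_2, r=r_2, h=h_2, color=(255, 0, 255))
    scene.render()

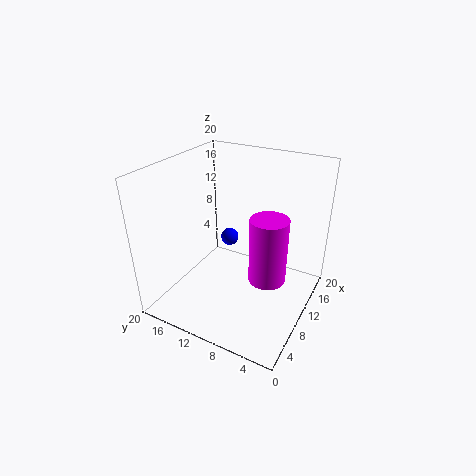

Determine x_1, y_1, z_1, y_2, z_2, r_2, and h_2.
x_1 = 18, y_1 = 16, z_1 = 4.5, y_2 = 5, z_2 = 5.5, r_2 = 2.5, h_2 = 9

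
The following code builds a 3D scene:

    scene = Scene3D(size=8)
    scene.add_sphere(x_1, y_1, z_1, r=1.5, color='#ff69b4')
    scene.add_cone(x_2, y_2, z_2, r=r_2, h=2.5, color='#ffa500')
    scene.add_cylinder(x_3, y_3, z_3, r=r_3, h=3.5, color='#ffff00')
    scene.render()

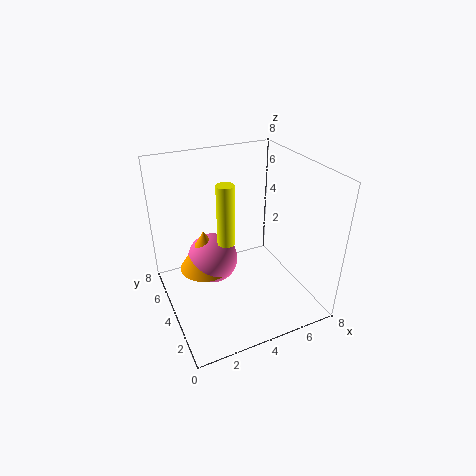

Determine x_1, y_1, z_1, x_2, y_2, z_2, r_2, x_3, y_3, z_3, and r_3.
x_1 = 3
y_1 = 5.5
z_1 = 2
x_2 = 2.5
y_2 = 5.5
z_2 = 1.5
r_2 = 1.5
x_3 = 3.5
y_3 = 4.5
z_3 = 3.5
r_3 = 0.5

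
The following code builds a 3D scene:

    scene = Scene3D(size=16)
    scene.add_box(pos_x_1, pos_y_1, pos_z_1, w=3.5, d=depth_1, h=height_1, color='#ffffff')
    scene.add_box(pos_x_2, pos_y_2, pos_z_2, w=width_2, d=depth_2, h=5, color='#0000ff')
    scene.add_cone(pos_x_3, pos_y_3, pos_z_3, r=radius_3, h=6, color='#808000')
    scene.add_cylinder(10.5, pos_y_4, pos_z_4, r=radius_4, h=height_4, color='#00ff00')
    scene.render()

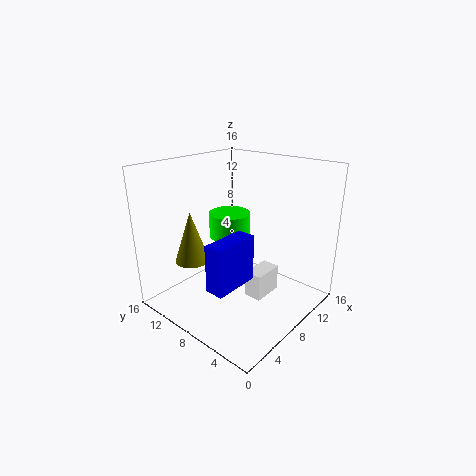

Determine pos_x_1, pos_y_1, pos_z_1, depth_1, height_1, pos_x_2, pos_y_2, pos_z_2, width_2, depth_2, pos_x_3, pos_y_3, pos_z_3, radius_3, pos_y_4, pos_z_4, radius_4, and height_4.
pos_x_1 = 7.5; pos_y_1 = 4.5; pos_z_1 = 1.5; depth_1 = 2; height_1 = 3; pos_x_2 = 2; pos_y_2 = 5; pos_z_2 = 4.5; width_2 = 5; depth_2 = 2; pos_x_3 = 5.5; pos_y_3 = 13; pos_z_3 = 4.5; radius_3 = 2; pos_y_4 = 11.5; pos_z_4 = 6.5; radius_4 = 2.5; height_4 = 3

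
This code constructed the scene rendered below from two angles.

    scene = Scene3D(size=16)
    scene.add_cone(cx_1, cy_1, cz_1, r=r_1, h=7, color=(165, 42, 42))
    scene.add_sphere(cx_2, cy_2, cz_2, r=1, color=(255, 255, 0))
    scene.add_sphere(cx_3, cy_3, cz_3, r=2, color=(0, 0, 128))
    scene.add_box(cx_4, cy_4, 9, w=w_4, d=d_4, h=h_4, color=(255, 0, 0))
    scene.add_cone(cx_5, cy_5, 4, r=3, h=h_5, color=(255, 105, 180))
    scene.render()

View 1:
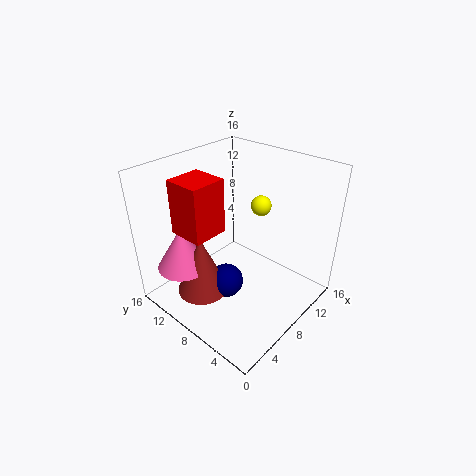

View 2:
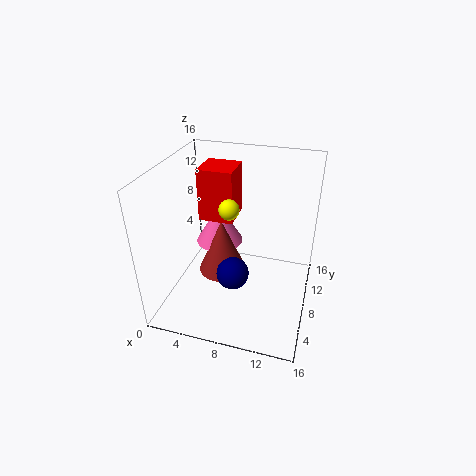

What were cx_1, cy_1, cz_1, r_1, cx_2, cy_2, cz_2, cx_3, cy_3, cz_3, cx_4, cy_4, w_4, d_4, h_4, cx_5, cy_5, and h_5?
cx_1 = 5
cy_1 = 11
cz_1 = 1
r_1 = 3
cx_2 = 8
cy_2 = 5
cz_2 = 13
cx_3 = 7
cy_3 = 9
cz_3 = 2
cx_4 = 3
cy_4 = 9
w_4 = 4
d_4 = 4
h_4 = 6
cx_5 = 4
cy_5 = 13
h_5 = 5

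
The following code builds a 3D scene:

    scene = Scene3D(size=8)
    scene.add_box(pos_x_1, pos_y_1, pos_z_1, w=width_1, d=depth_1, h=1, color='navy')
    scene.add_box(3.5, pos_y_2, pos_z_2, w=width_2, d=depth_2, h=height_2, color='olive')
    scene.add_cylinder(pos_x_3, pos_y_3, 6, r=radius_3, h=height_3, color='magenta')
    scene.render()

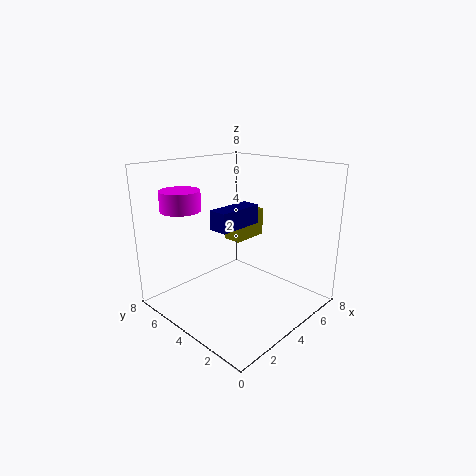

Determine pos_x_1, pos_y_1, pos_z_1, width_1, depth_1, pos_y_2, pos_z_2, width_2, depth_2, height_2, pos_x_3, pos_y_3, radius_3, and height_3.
pos_x_1 = 2, pos_y_1 = 3, pos_z_1 = 5, width_1 = 2.5, depth_1 = 1, pos_y_2 = 3.5, pos_z_2 = 4, width_2 = 2, depth_2 = 1, height_2 = 1.5, pos_x_3 = 1, pos_y_3 = 5, radius_3 = 1, height_3 = 1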